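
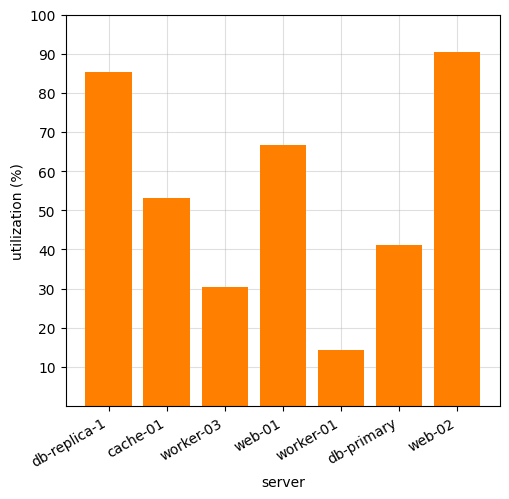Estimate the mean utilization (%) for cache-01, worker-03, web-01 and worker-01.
≈ 40

(50 + 30 + 70 + 10) / 4 ≈ 40.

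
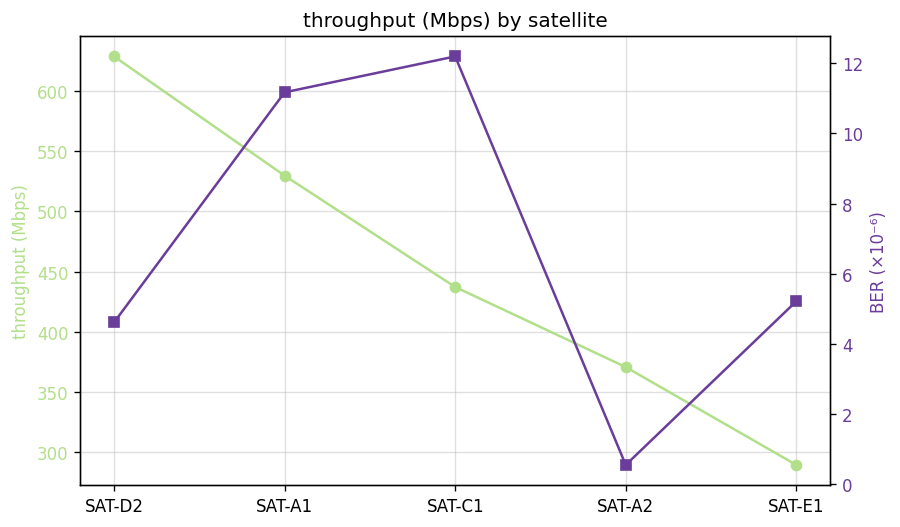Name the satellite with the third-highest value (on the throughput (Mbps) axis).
Top 4 (on the throughput (Mbps) axis): SAT-D2 ≈ 650, SAT-A1 ≈ 550, SAT-C1 ≈ 450, SAT-A2 ≈ 350.

SAT-C1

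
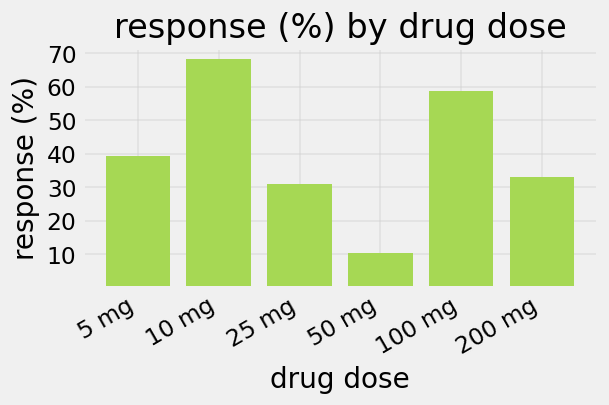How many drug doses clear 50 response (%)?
Above 50: 10 mg, 100 mg.

2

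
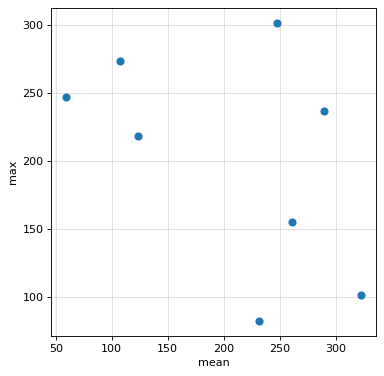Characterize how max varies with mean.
negative, moderate

Points are negatively correlated; moderate (|r| ≈ 0.5).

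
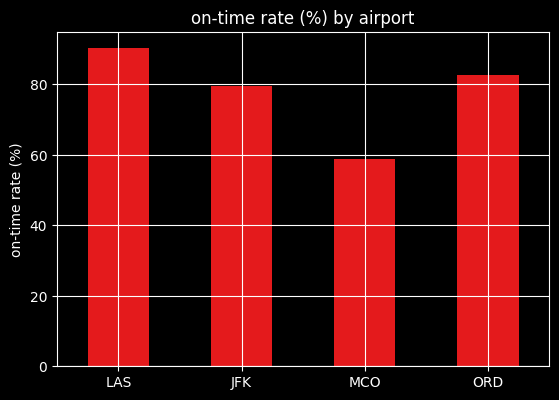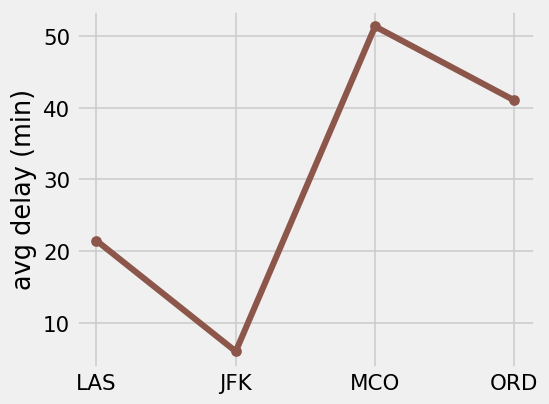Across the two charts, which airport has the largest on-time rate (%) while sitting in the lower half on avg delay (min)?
Chart 2 median avg delay (min) ≈ 30; below-median airports: LAS, JFK. Among those, LAS has the highest on-time rate (%) (≈ 90).

LAS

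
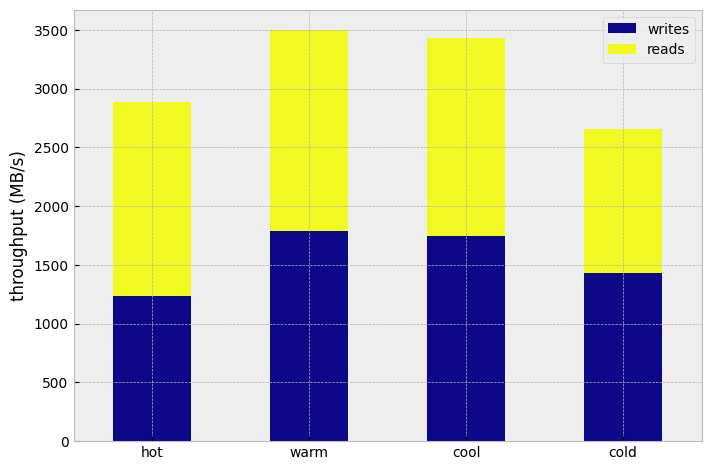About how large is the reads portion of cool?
reads top ≈ 3500, bottom ≈ 1500; segment ≈ 2000.

≈ 2000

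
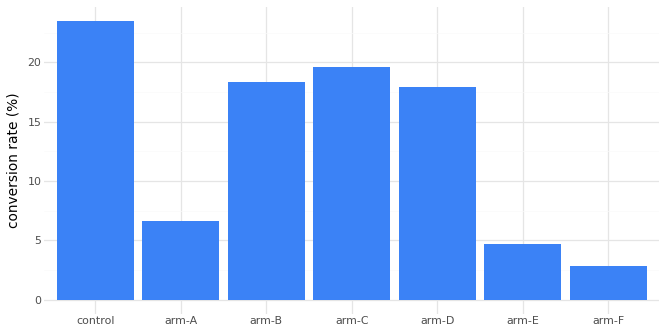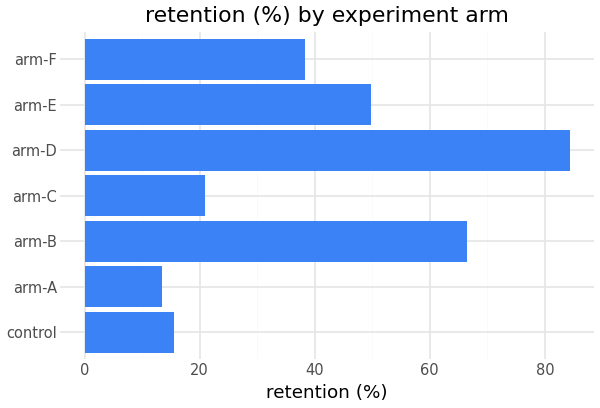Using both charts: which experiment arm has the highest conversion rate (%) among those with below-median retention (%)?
Chart 2 median retention (%) ≈ 40; below-median experiment arms: control, arm-A, arm-C. Among those, control has the highest conversion rate (%) (≈ 25).

control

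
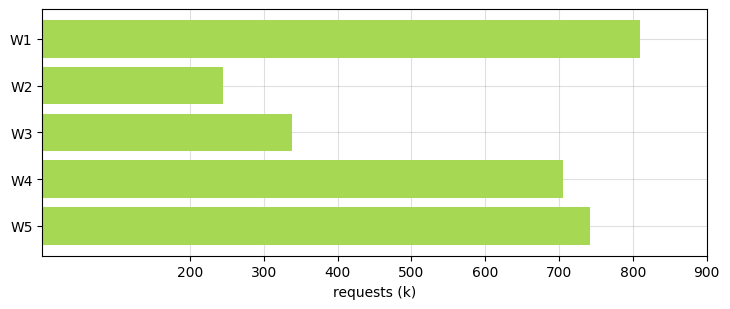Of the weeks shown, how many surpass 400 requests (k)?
3

Above 400: W1, W4, W5.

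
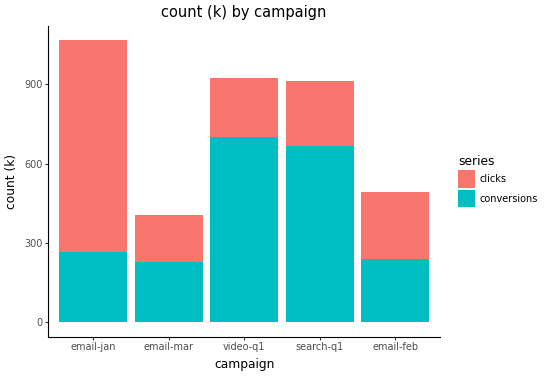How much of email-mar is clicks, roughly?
≈ 200

clicks top ≈ 400, bottom ≈ 200; segment ≈ 200.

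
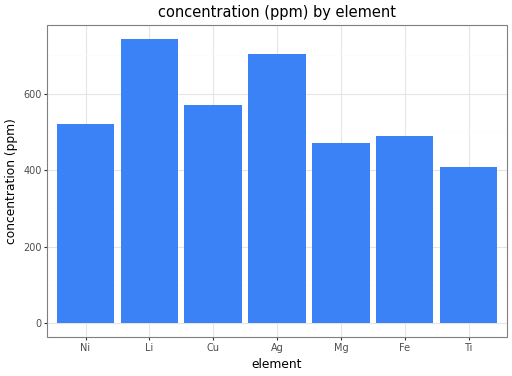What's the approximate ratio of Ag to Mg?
Ag ≈ 700, Mg ≈ 500; 700/500 ≈ 1.4.

≈ 1.4×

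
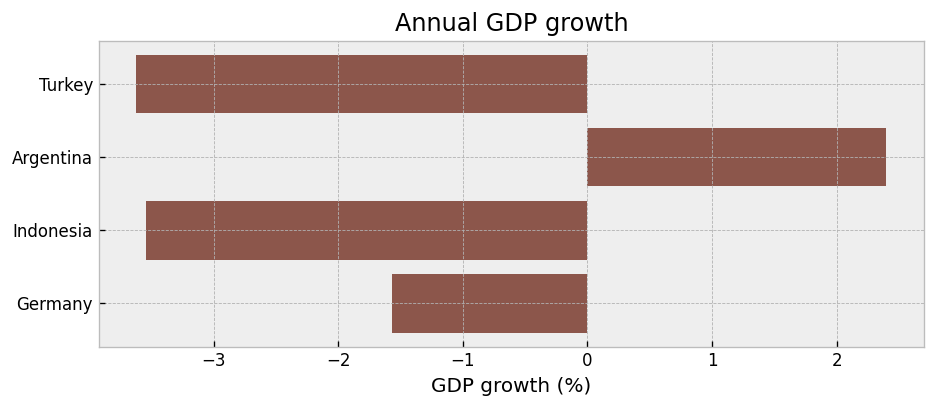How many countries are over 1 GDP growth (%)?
1

Above 1: Argentina.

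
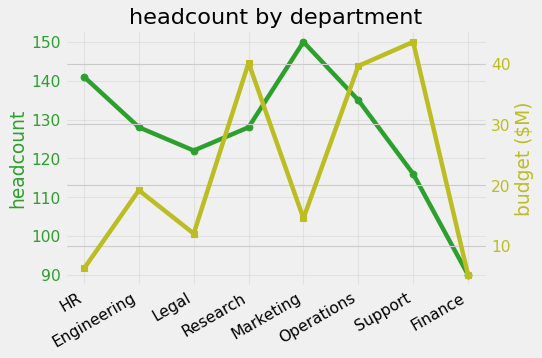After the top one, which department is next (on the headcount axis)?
Top 3 (on the headcount axis): Marketing ≈ 150, HR ≈ 140, Operations ≈ 135.

HR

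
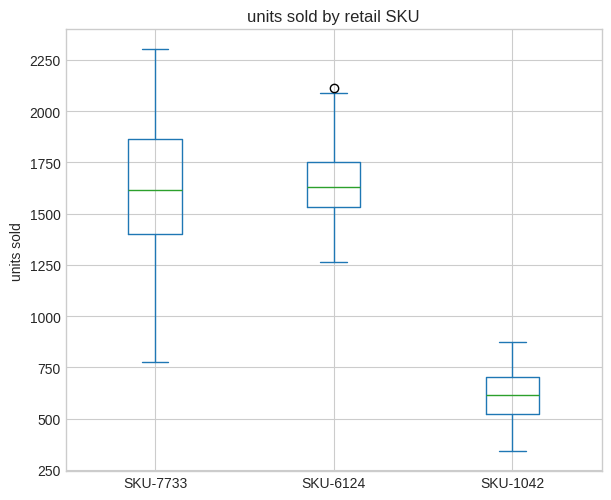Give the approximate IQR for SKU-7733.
≈ 500

Q3 ≈ 1900, Q1 ≈ 1400; IQR ≈ 500.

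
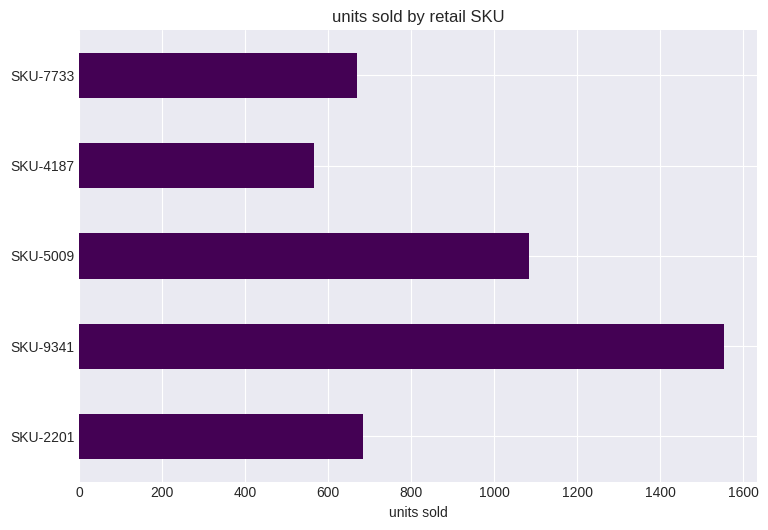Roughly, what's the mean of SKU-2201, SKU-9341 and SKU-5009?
(600 + 1600 + 1000) / 3 ≈ 1067.

≈ 1067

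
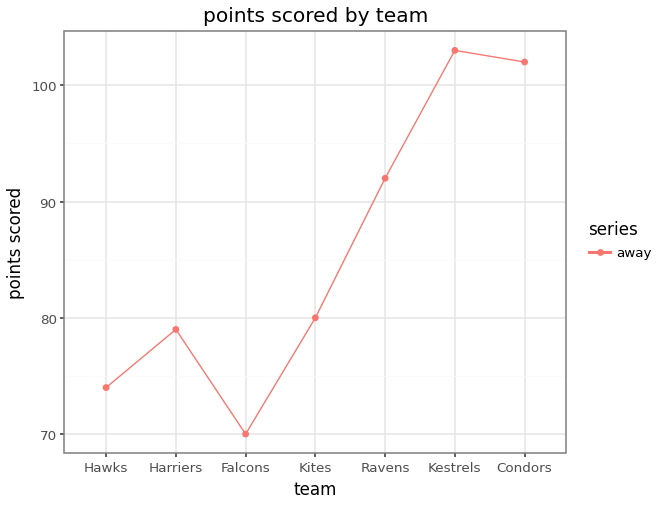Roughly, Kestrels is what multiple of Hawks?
Kestrels ≈ 105, Hawks ≈ 75; 105/75 ≈ 1.4.

≈ 1.4×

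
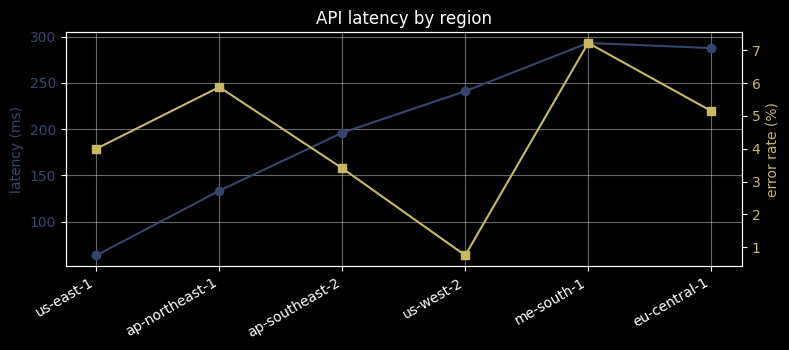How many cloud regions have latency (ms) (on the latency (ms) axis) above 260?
Above 260: me-south-1, eu-central-1.

2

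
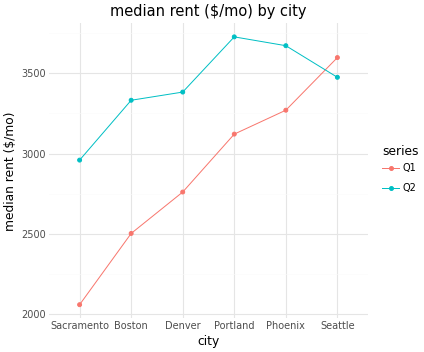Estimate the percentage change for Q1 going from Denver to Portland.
Denver ≈ 2800, Portland ≈ 3200; (3200 − 2800) / 2800 ≈ +14.3%.

≈ +14.3%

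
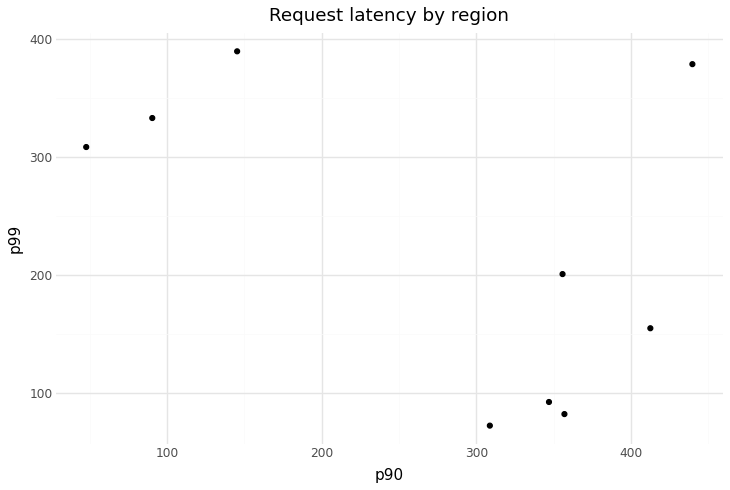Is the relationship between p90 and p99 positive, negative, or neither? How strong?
Points are negatively correlated; moderate (|r| ≈ 0.5).

negative, moderate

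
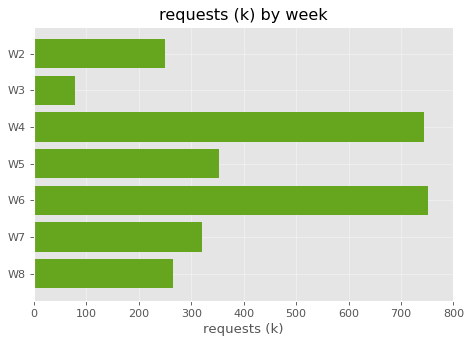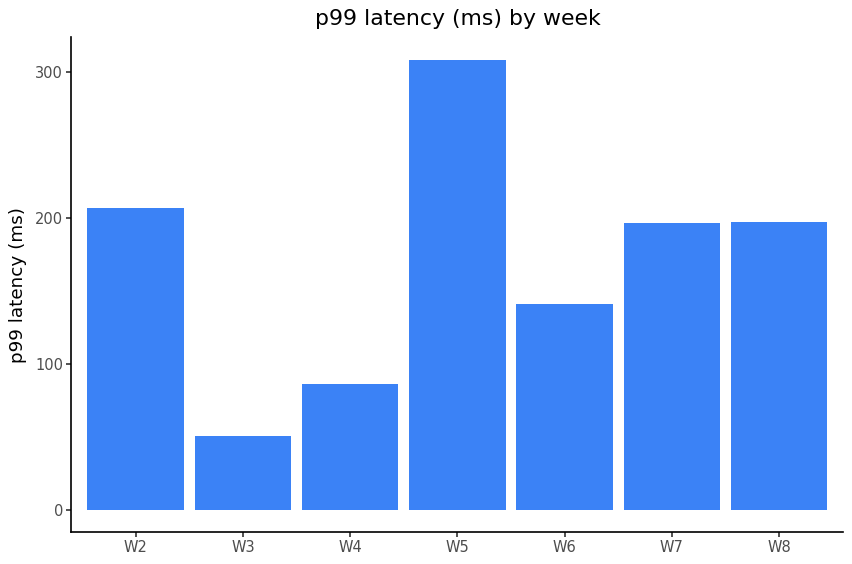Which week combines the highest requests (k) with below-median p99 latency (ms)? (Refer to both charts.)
W6

Chart 2 median p99 latency (ms) ≈ 200; below-median weeks: W3, W4, W6. Among those, W6 has the highest requests (k) (≈ 800).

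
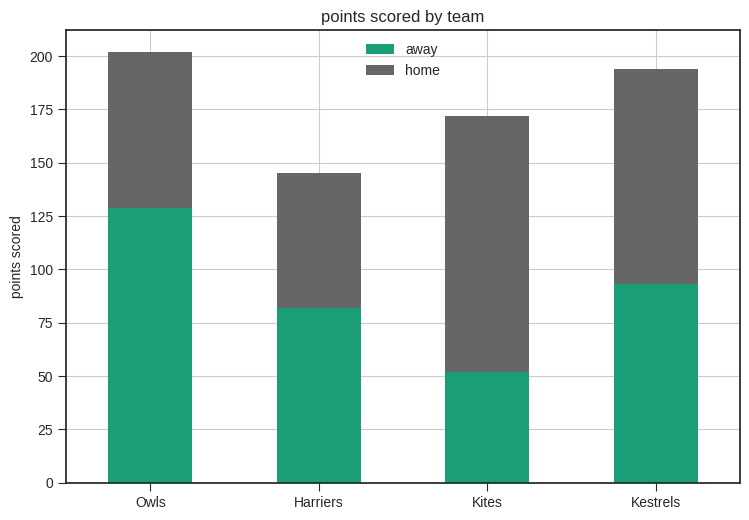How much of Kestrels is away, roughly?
away top ≈ 100, bottom ≈ 0; segment ≈ 100.

≈ 100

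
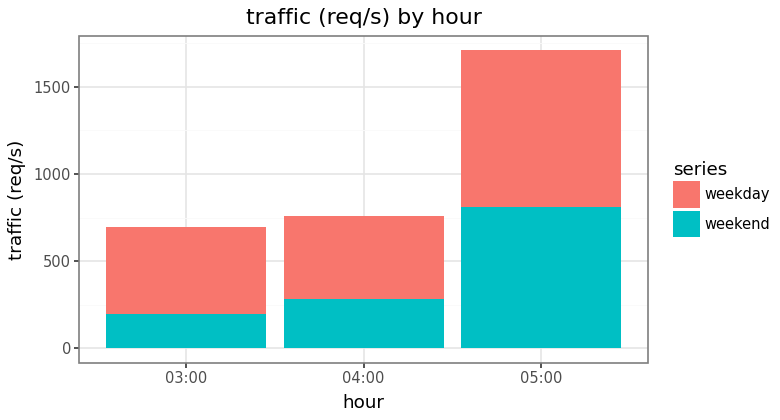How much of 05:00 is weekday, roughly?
weekday top ≈ 1800, bottom ≈ 800; segment ≈ 1000.

≈ 1000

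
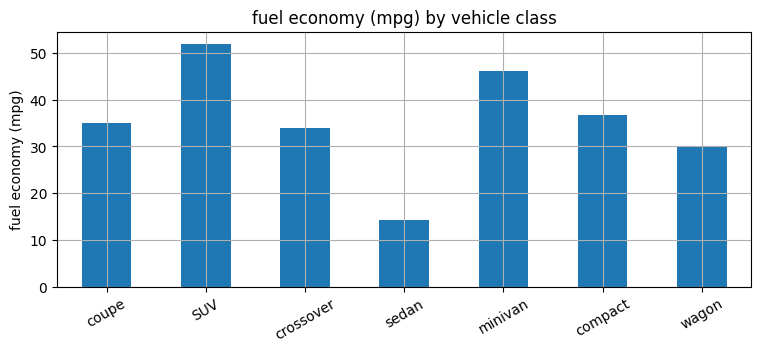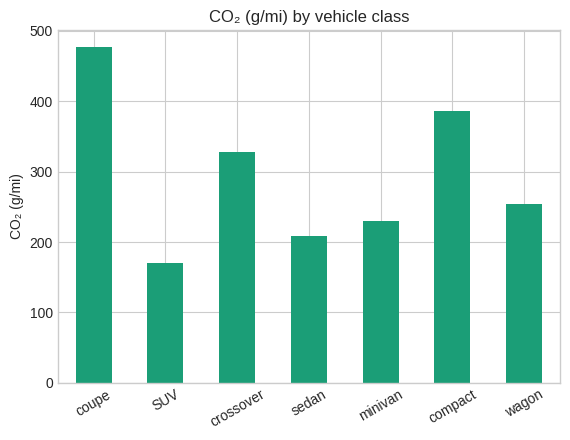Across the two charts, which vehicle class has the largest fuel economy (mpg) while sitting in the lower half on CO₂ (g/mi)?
Chart 2 median CO₂ (g/mi) ≈ 250; below-median vehicle classes: SUV, sedan, minivan. Among those, SUV has the highest fuel economy (mpg) (≈ 50).

SUV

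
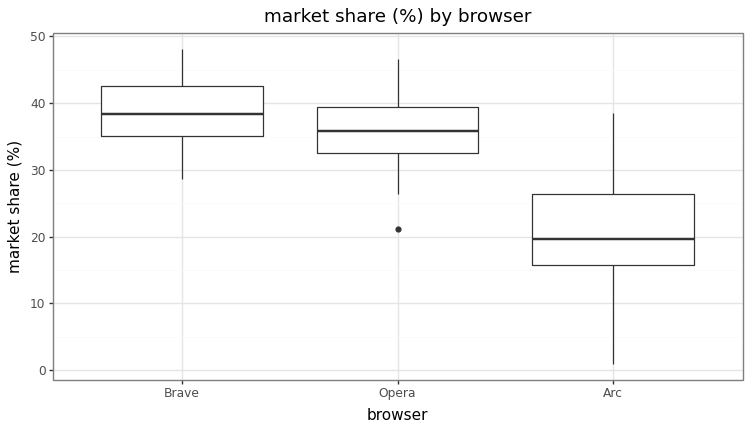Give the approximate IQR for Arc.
≈ 10

Q3 ≈ 26, Q1 ≈ 16; IQR ≈ 10.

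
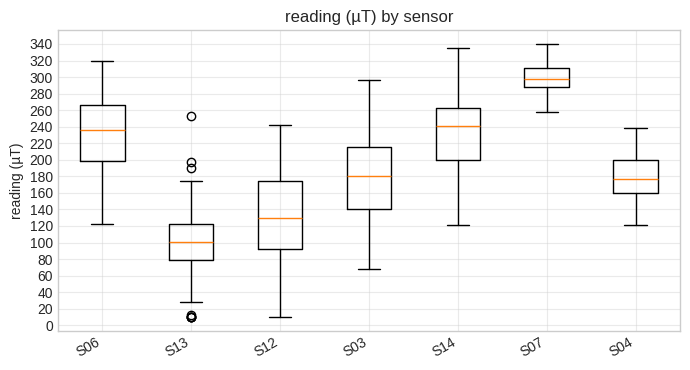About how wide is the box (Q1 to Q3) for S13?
Q3 ≈ 120, Q1 ≈ 80; IQR ≈ 40.

≈ 40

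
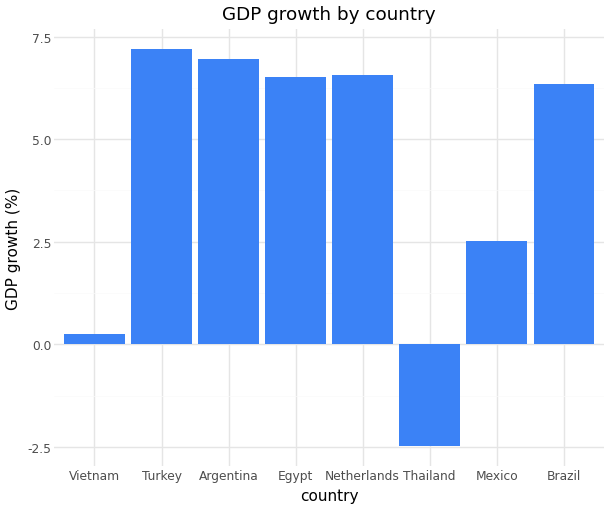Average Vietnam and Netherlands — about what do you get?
(0 + 7) / 2 ≈ 4.

≈ 4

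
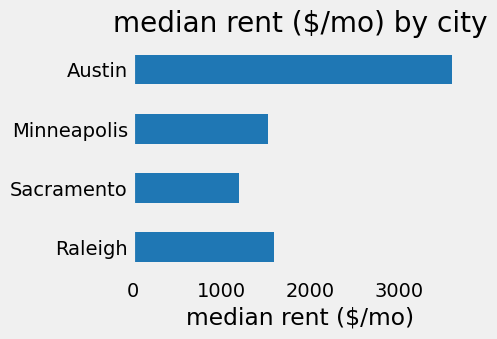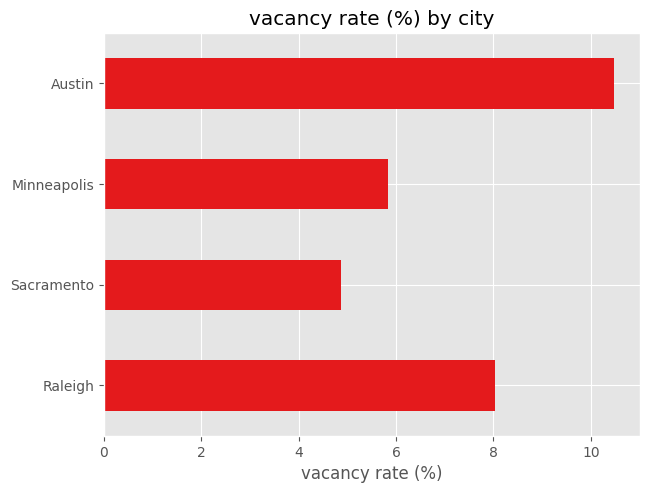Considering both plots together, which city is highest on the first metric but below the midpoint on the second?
Chart 2 median vacancy rate (%) ≈ 7; below-median cities: Sacramento, Minneapolis. Among those, Minneapolis has the highest median rent ($/mo) (≈ 1500).

Minneapolis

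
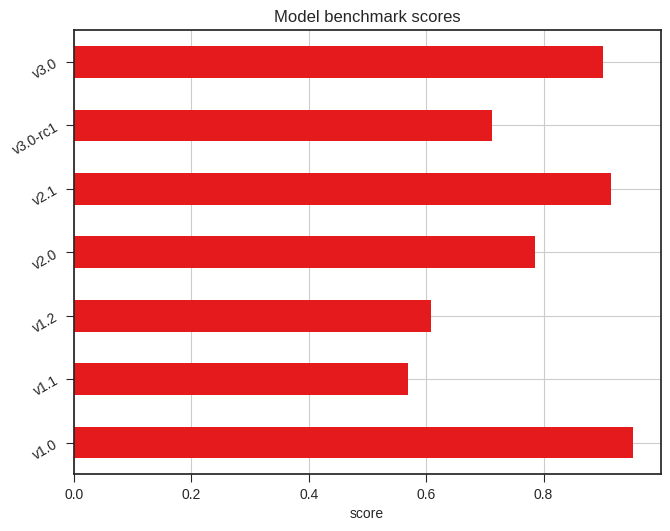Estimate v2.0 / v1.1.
≈ 1.33×

v2.0 ≈ 0.8, v1.1 ≈ 0.6; 0.8/0.6 ≈ 1.33.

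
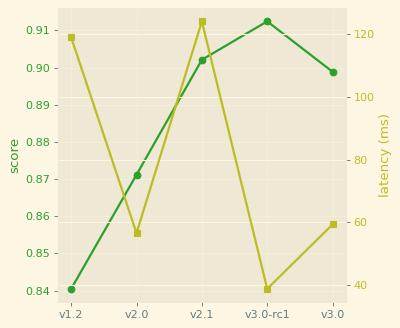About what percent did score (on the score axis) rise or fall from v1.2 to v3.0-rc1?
≈ +8.3%

v1.2 ≈ 0.84, v3.0-rc1 ≈ 0.91; (0.91 − 0.84) / 0.84 ≈ +8.3%.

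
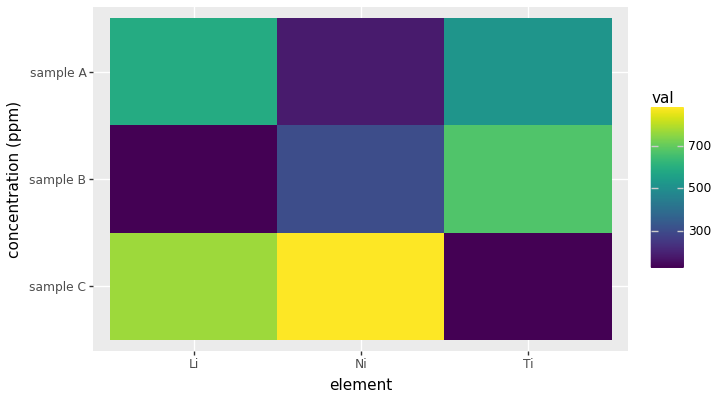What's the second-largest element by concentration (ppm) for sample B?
Ni

Top 3 for sample B: Ti ≈ 700, Ni ≈ 300, Li ≈ 100.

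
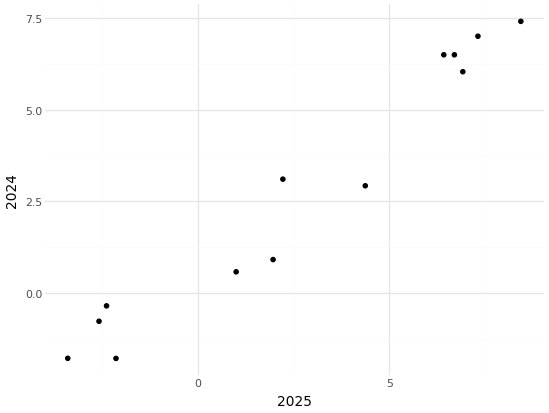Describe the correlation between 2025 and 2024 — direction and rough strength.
Points are positively correlated; strong (|r| ≈ 1.0).

positive, strong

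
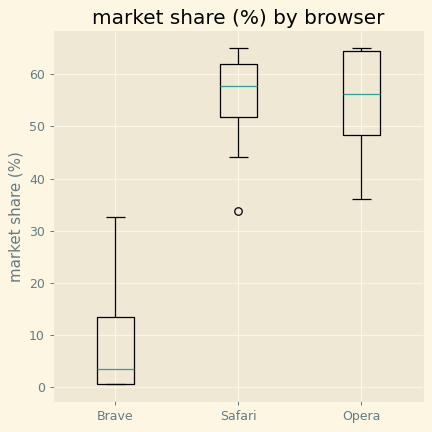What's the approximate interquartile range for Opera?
≈ 15

Q3 ≈ 65, Q1 ≈ 50; IQR ≈ 15.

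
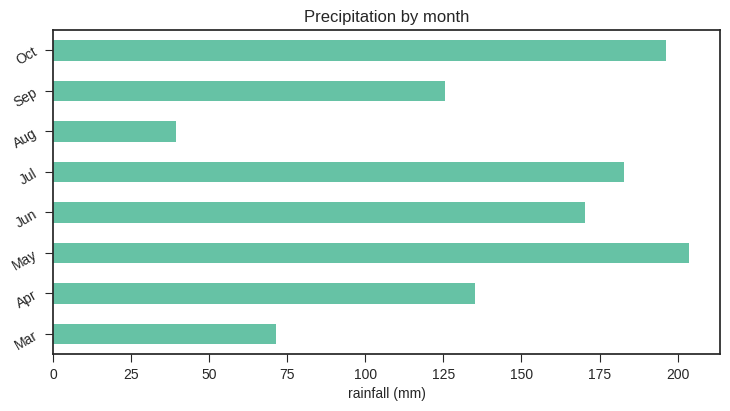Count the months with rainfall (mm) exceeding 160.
4

Above 160: May, Jun, Jul, Oct.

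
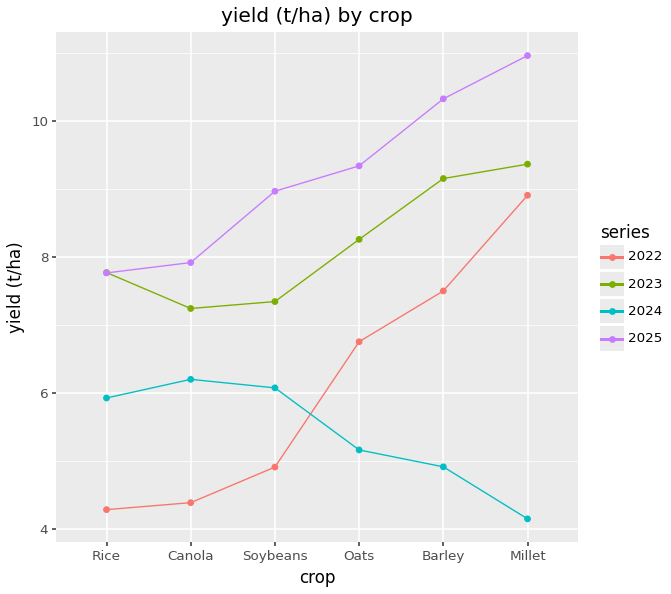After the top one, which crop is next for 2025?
Top 3 for 2025: Millet ≈ 11, Barley ≈ 10, Oats ≈ 9.

Barley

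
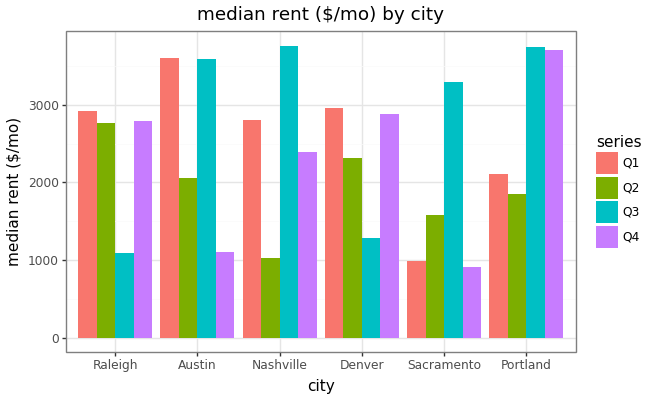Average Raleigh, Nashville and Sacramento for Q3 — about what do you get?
(1000 + 4000 + 3500) / 3 ≈ 2833.

≈ 2833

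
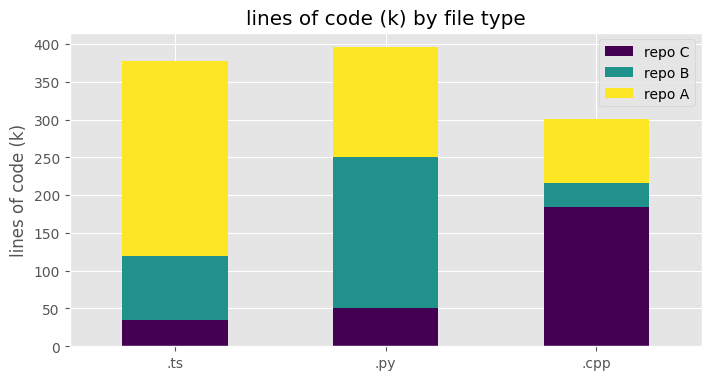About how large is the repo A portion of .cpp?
repo A top ≈ 300, bottom ≈ 200; segment ≈ 100.

≈ 100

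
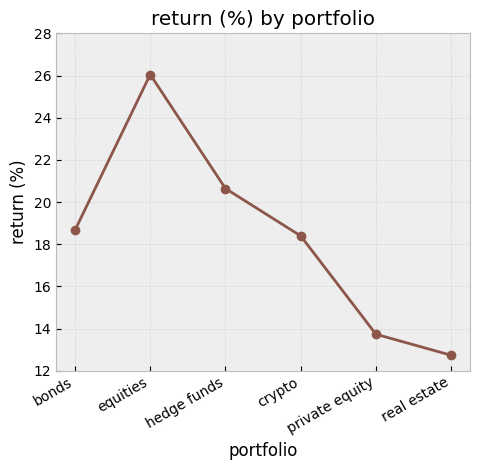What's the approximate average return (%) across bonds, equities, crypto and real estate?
(18 + 26 + 18 + 12) / 4 ≈ 18.

≈ 18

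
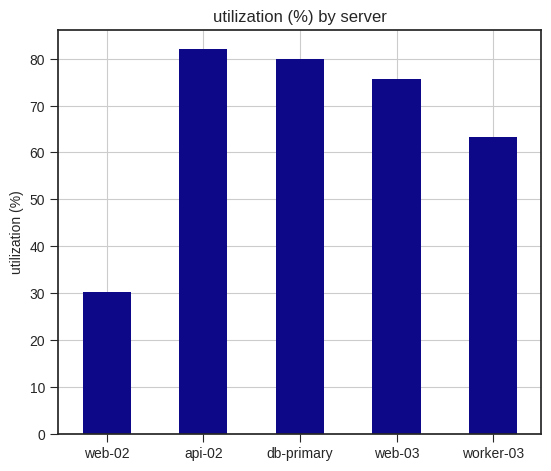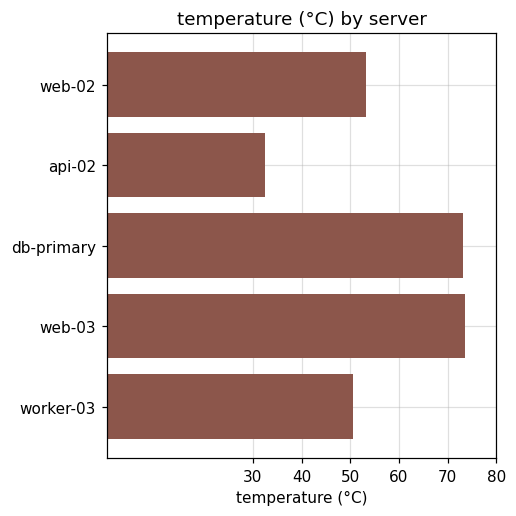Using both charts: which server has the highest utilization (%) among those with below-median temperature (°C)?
api-02

Chart 2 median temperature (°C) ≈ 50; below-median servers: api-02, worker-03. Among those, api-02 has the highest utilization (%) (≈ 80).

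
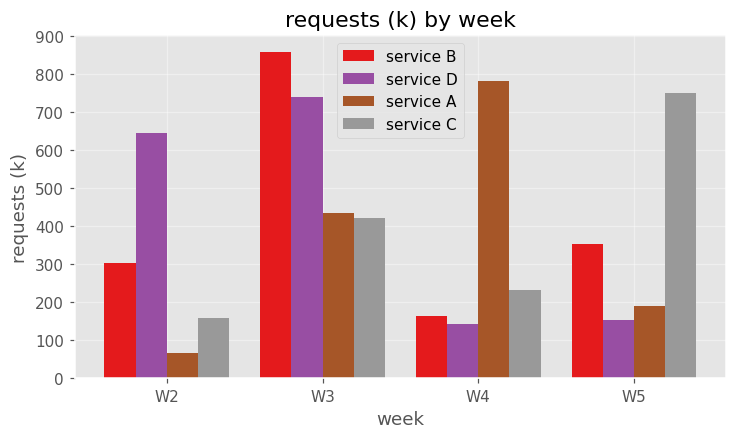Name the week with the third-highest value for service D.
Top 4 for service D: W3 ≈ 700, W2 ≈ 600, W5 ≈ 200, W4 ≈ 100.

W5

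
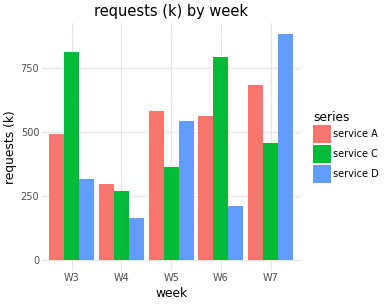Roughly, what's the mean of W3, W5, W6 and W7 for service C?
(800 + 400 + 800 + 500) / 4 ≈ 625.

≈ 625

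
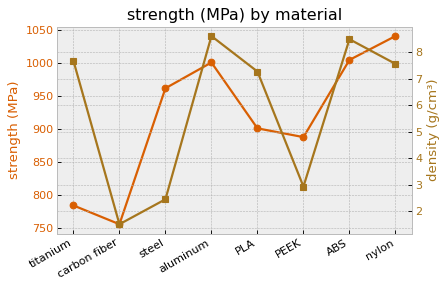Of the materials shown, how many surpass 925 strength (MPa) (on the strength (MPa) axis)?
Above 925: steel, aluminum, ABS, nylon.

4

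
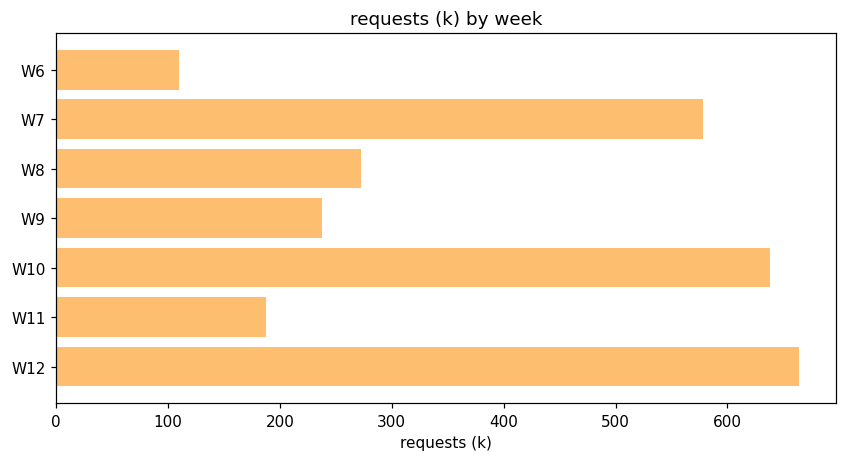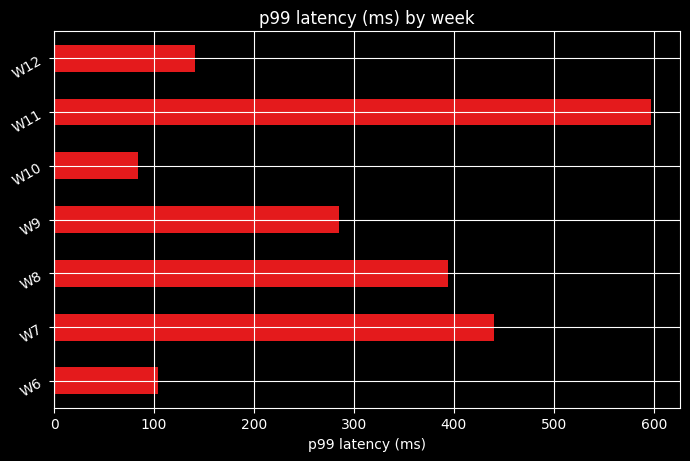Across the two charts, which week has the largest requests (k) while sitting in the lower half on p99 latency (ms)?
W12

Chart 2 median p99 latency (ms) ≈ 300; below-median weeks: W6, W10, W12. Among those, W12 has the highest requests (k) (≈ 700).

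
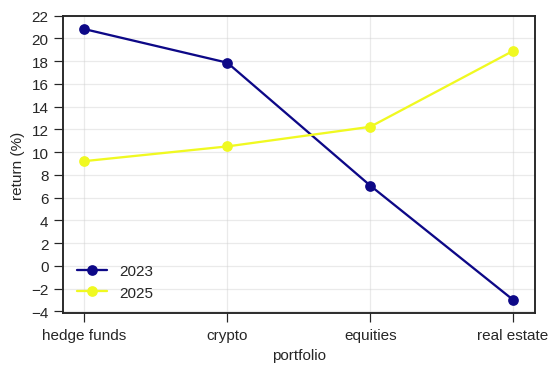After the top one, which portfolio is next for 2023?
Top 3 for 2023: hedge funds ≈ 20, crypto ≈ 18, equities ≈ 8.

crypto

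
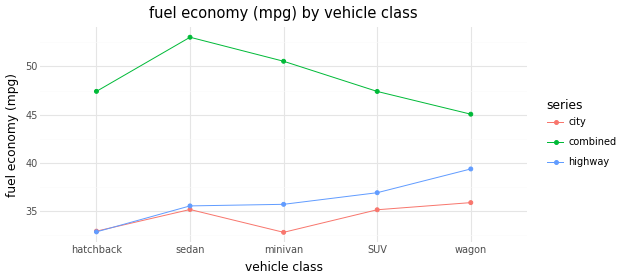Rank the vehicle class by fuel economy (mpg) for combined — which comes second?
Top 3 for combined: sedan ≈ 54, minivan ≈ 50, hatchback ≈ 48.

minivan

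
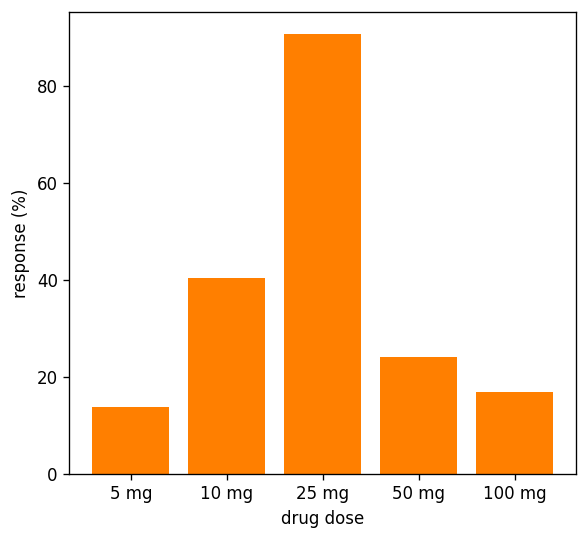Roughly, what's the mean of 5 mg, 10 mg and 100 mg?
≈ 23

(10 + 40 + 20) / 3 ≈ 23.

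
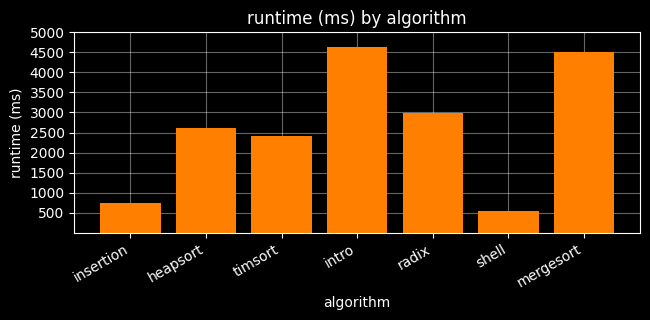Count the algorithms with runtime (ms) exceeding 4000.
2

Above 4000: intro, mergesort.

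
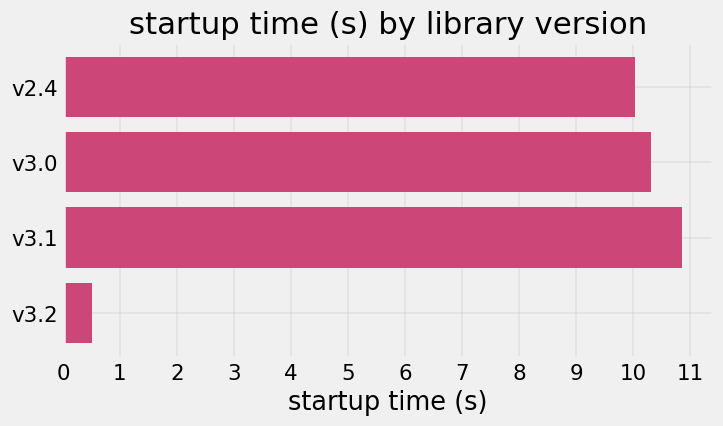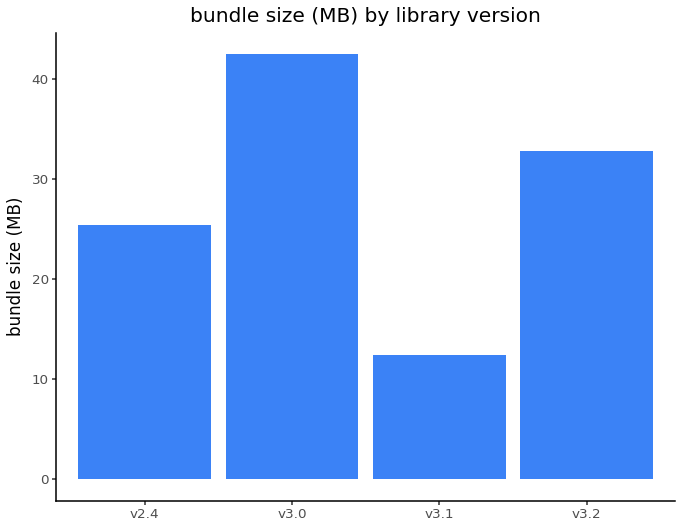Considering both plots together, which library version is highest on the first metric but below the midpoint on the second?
v3.1

Chart 2 median bundle size (MB) ≈ 30; below-median library versions: v2.4, v3.1. Among those, v3.1 has the highest startup time (s) (≈ 11).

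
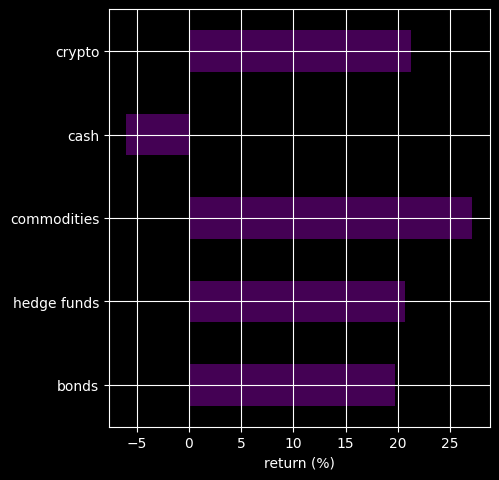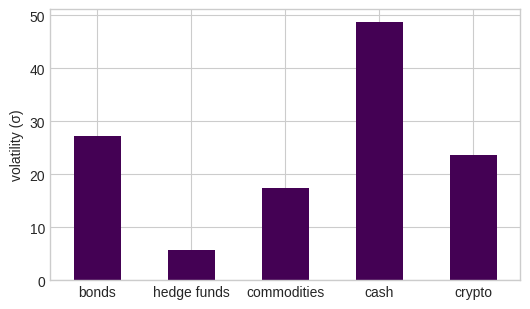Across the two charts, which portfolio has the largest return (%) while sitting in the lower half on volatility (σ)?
Chart 2 median volatility (σ) ≈ 25; below-median portfolios: hedge funds, commodities. Among those, commodities has the highest return (%) (≈ 25).

commodities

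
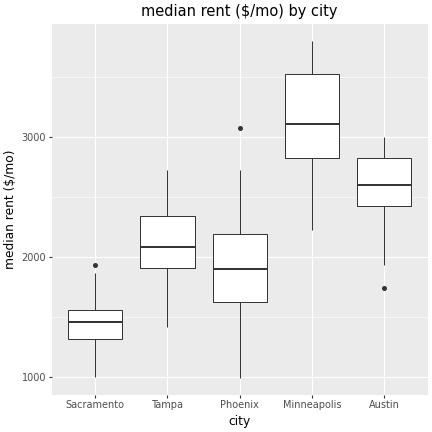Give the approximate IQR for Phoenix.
≈ 600

Q3 ≈ 2200, Q1 ≈ 1600; IQR ≈ 600.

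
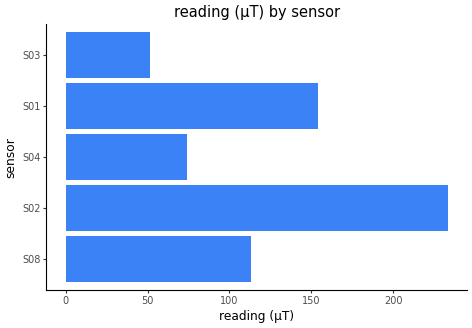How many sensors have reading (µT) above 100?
Above 100: S08, S02, S01.

3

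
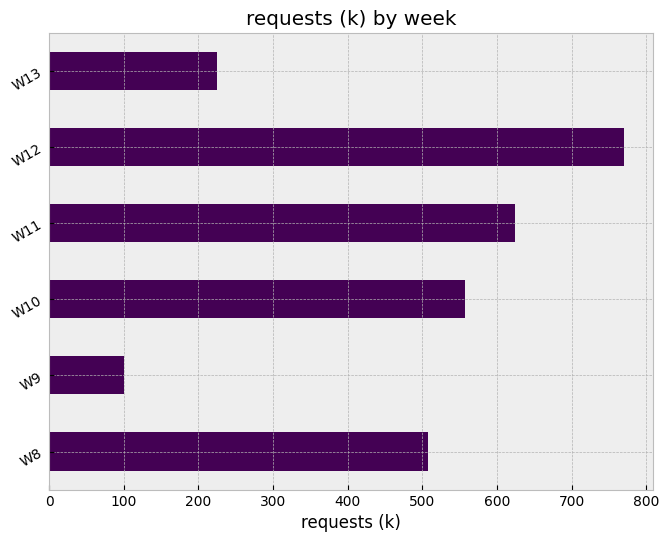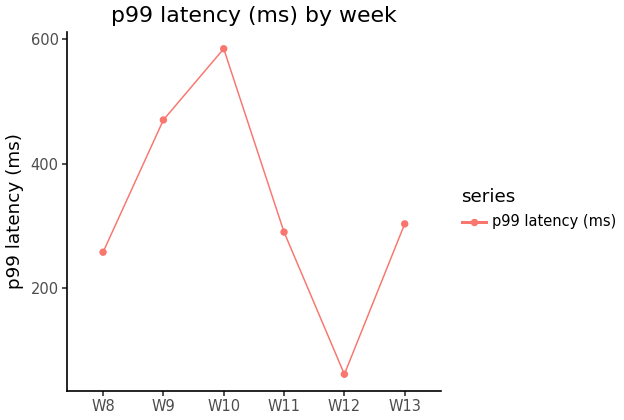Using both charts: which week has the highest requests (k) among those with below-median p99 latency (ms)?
Chart 2 median p99 latency (ms) ≈ 300; below-median weeks: W8, W11, W12. Among those, W12 has the highest requests (k) (≈ 800).

W12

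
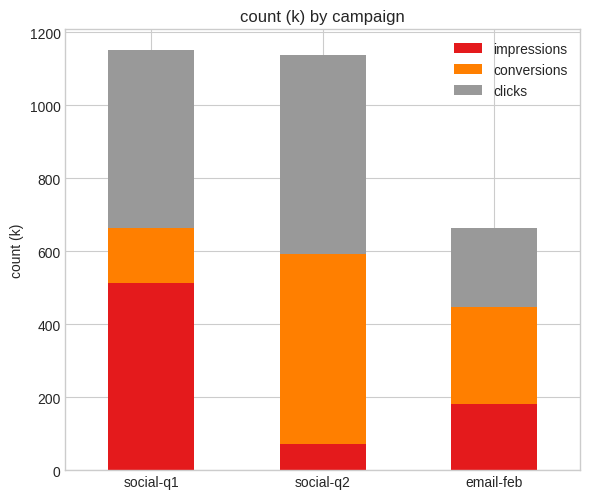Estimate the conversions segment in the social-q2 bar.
≈ 500

conversions top ≈ 600, bottom ≈ 100; segment ≈ 500.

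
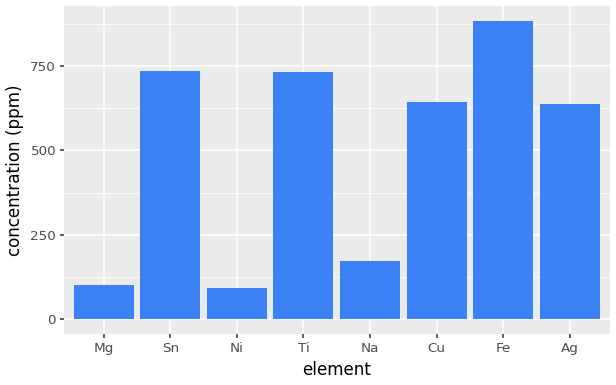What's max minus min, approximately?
≈ 800

Max Fe ≈ 900, min Ni ≈ 100; range ≈ 800.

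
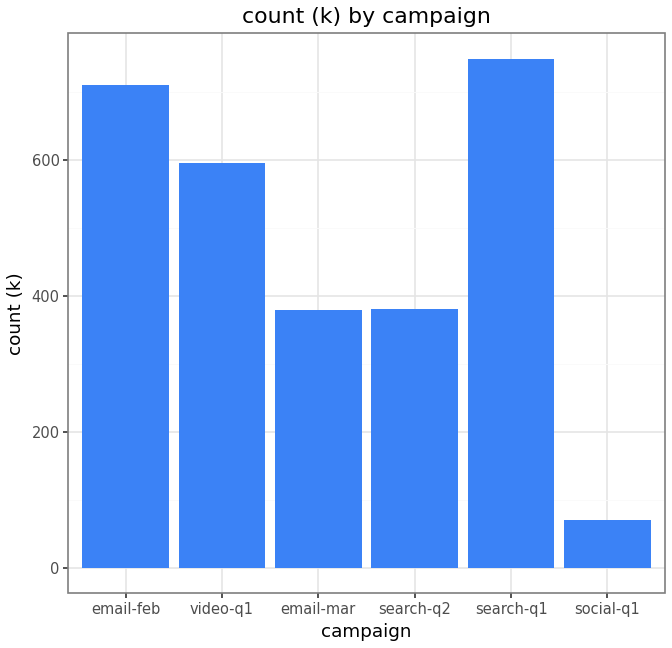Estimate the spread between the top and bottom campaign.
≈ 600

Max search-q1 ≈ 700, min social-q1 ≈ 100; range ≈ 600.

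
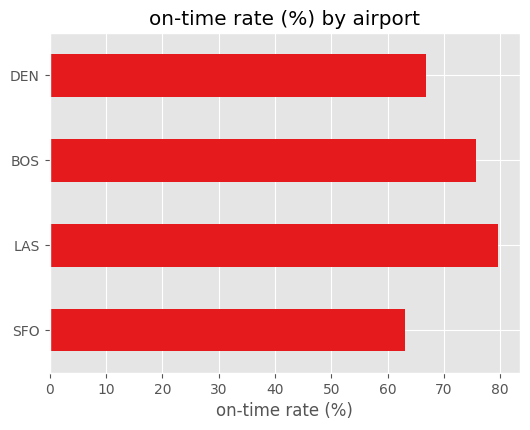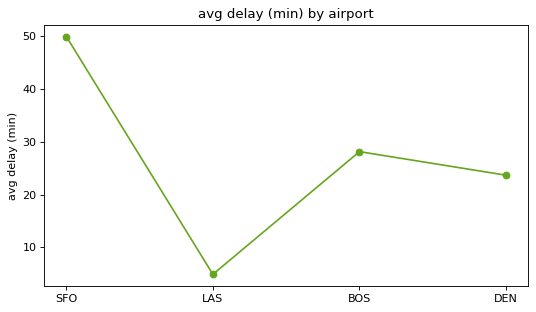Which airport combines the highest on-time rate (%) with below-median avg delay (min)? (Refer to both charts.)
LAS

Chart 2 median avg delay (min) ≈ 25; below-median airports: LAS, DEN. Among those, LAS has the highest on-time rate (%) (≈ 80).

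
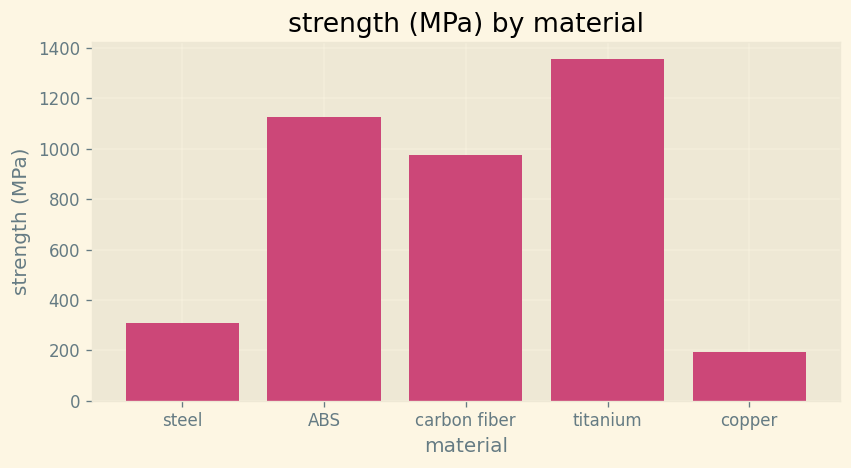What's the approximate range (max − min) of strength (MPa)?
≈ 1200

Max titanium ≈ 1400, min copper ≈ 200; range ≈ 1200.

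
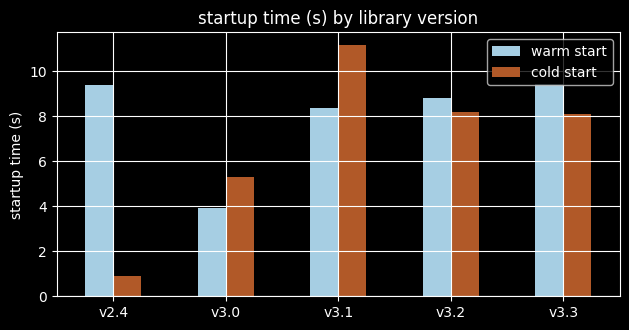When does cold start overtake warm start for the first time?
v3.0

v2.4: cold start ≈ 1 vs warm start ≈ 9 (not yet); v3.0: cold start ≈ 5 vs warm start ≈ 4 (first crossover).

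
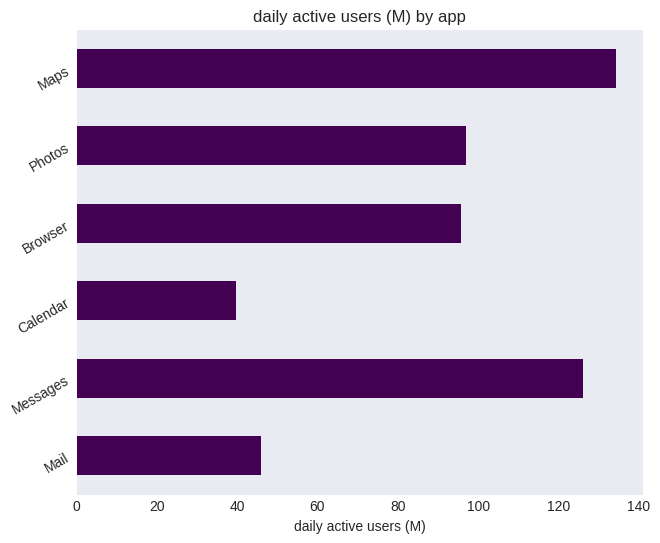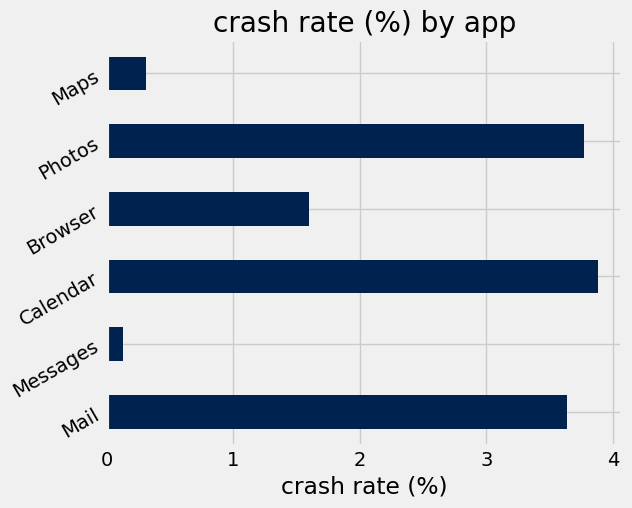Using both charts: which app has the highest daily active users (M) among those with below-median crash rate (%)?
Chart 2 median crash rate (%) ≈ 2.5; below-median apps: Messages, Browser, Maps. Among those, Maps has the highest daily active users (M) (≈ 140).

Maps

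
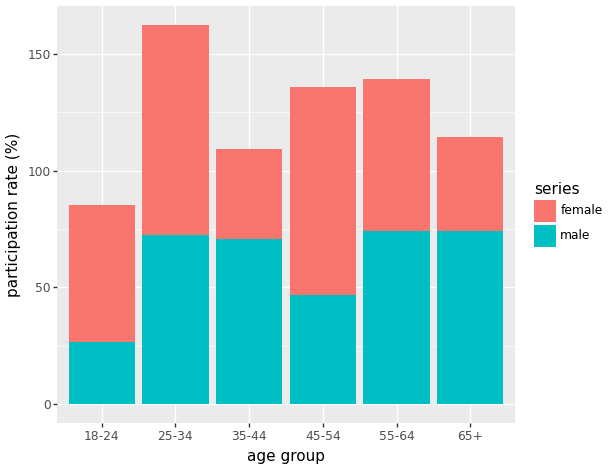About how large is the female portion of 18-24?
≈ 60

female top ≈ 80, bottom ≈ 20; segment ≈ 60.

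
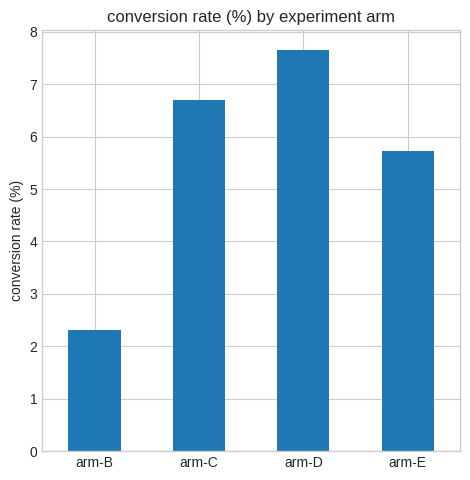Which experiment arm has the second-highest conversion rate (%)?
Top 3: arm-D ≈ 8, arm-C ≈ 7, arm-E ≈ 6.

arm-C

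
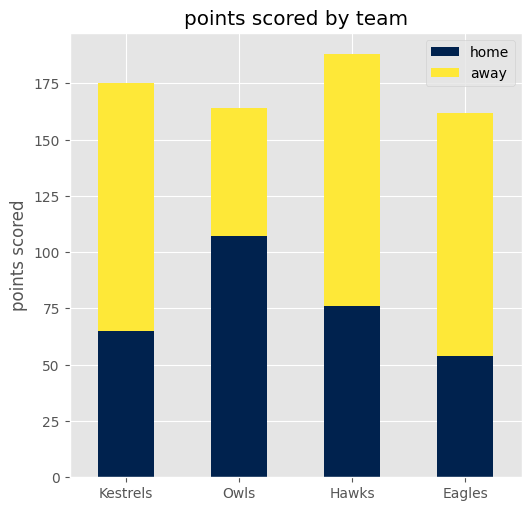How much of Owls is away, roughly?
≈ 60

away top ≈ 160, bottom ≈ 100; segment ≈ 60.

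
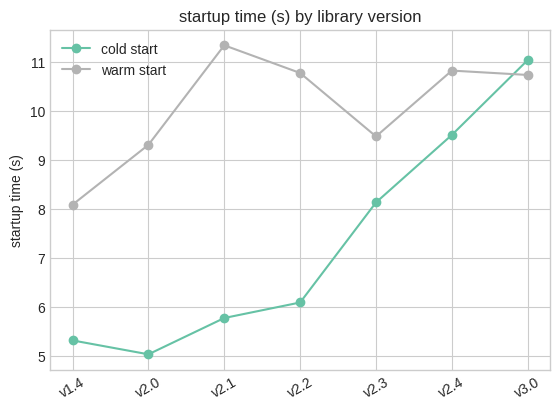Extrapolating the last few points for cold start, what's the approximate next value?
Last three: 8, 10, 11 → slope ≈ 1.5/step → next ≈ 12.5.

≈ 12.5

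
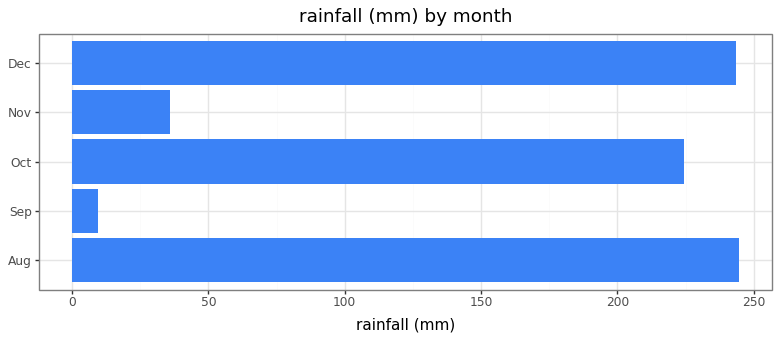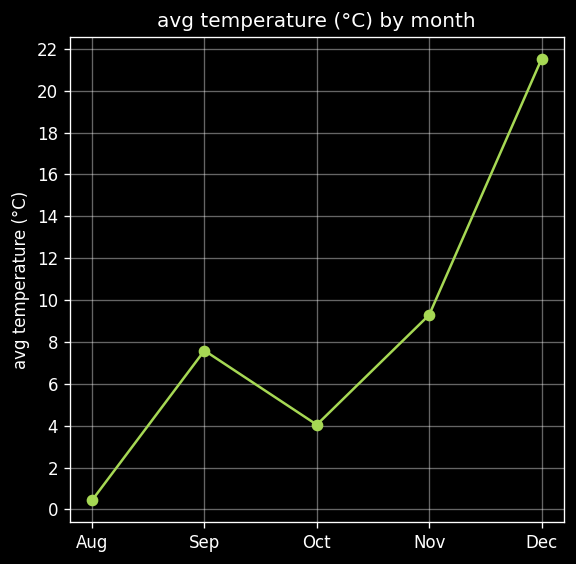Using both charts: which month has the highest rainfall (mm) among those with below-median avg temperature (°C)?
Chart 2 median avg temperature (°C) ≈ 8; below-median months: Aug, Oct. Among those, Aug has the highest rainfall (mm) (≈ 250).

Aug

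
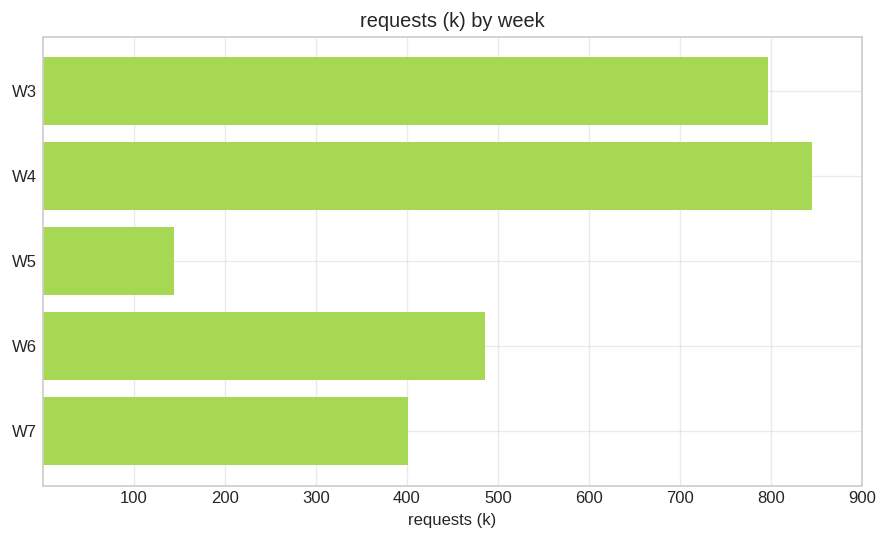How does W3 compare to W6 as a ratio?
W3 ≈ 800, W6 ≈ 500; 800/500 ≈ 1.6.

≈ 1.6×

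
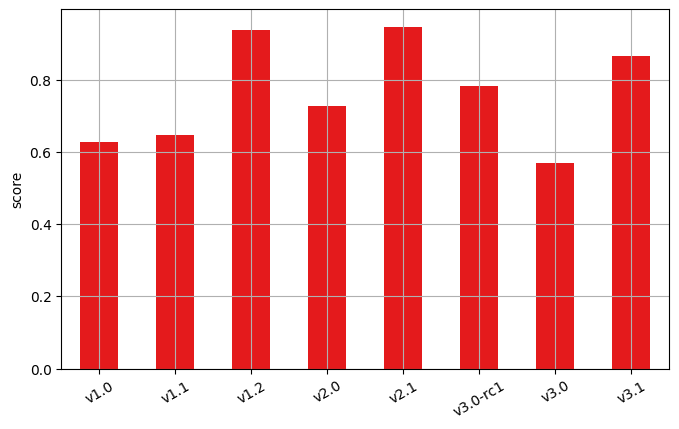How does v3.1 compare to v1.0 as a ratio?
v3.1 ≈ 0.9, v1.0 ≈ 0.6; 0.9/0.6 ≈ 1.5.

≈ 1.5×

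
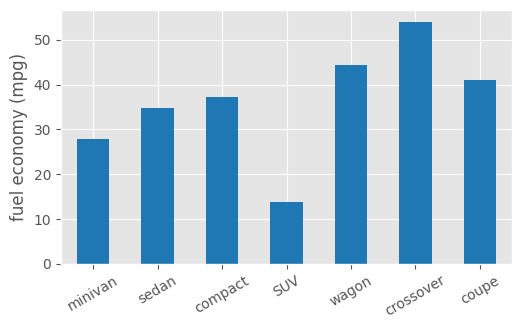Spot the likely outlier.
SUV ≈ 15; the rest sit between ≈ 30 and ≈ 55.

SUV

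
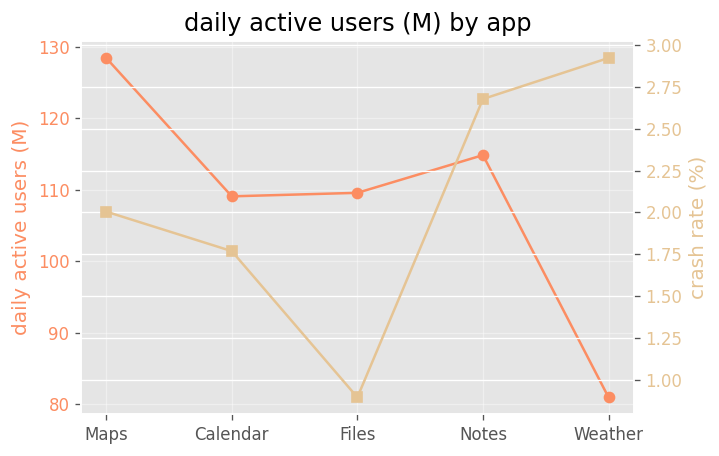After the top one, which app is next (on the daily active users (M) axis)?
Top 3 (on the daily active users (M) axis): Maps ≈ 130, Notes ≈ 115, Files ≈ 110.

Notes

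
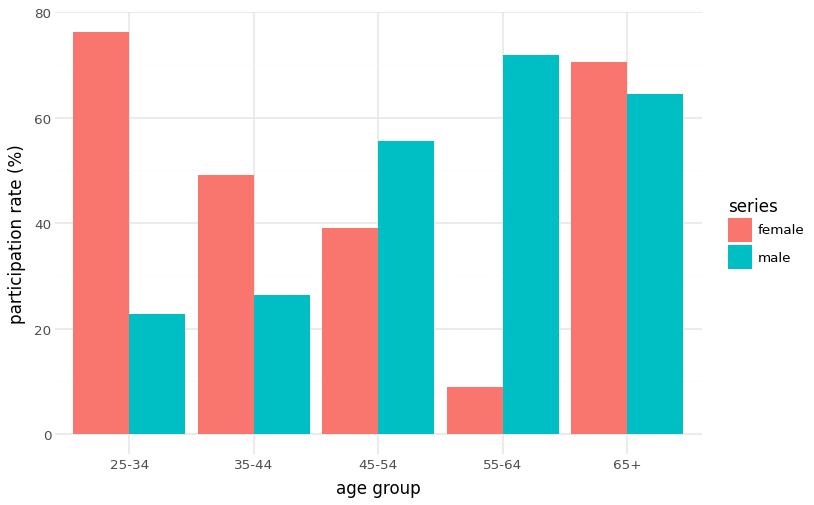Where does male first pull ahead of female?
35-44: male ≈ 30 vs female ≈ 50 (not yet); 45-54: male ≈ 60 vs female ≈ 40 (first crossover).

45-54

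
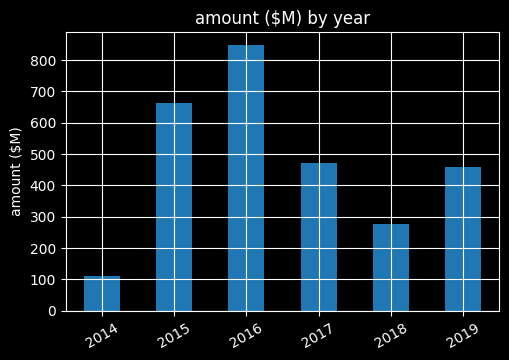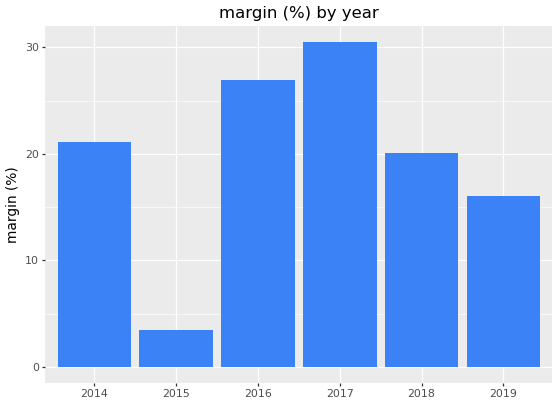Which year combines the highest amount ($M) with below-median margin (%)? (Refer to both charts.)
2015

Chart 2 median margin (%) ≈ 20; below-median years: 2015, 2018, 2019. Among those, 2015 has the highest amount ($M) (≈ 700).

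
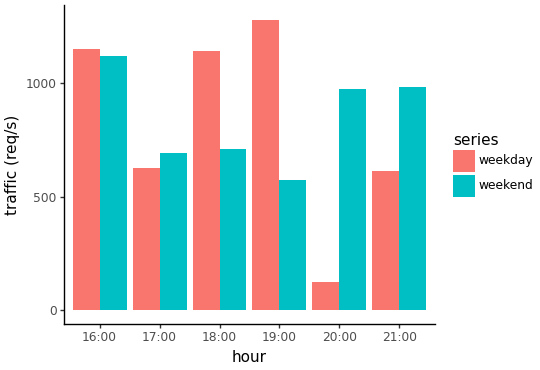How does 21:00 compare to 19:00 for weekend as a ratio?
≈ 1.67×

21:00 ≈ 1000, 19:00 ≈ 600; 1000/600 ≈ 1.67.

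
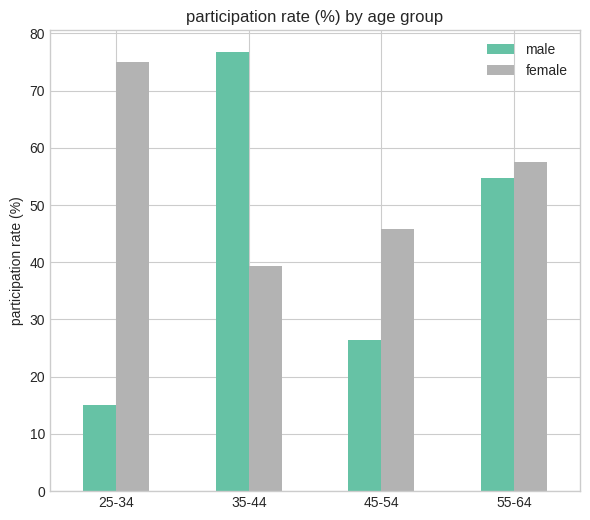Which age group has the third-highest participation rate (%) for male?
Top 4 for male: 35-44 ≈ 80, 55-64 ≈ 50, 45-54 ≈ 30, 25-34 ≈ 20.

45-54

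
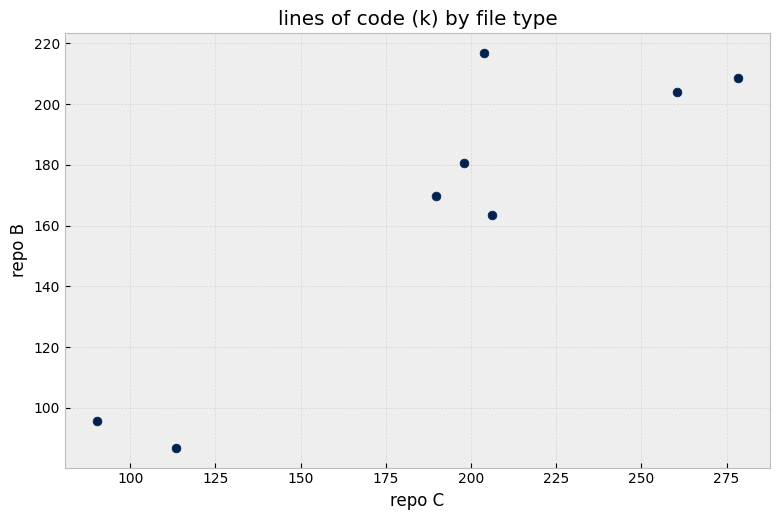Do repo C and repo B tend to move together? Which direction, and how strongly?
Points are positively correlated; strong (|r| ≈ 0.9).

positive, strong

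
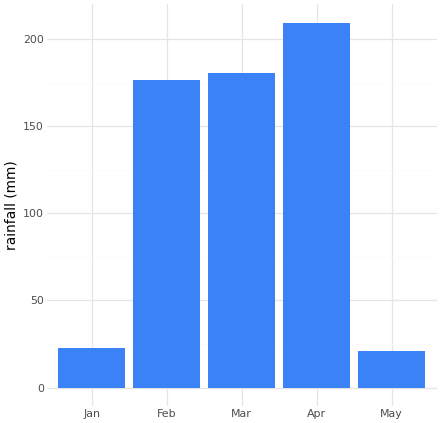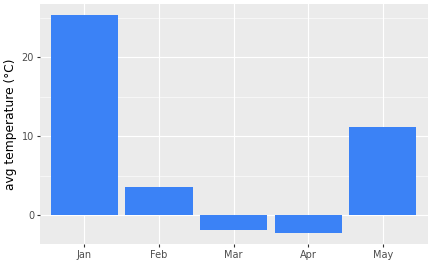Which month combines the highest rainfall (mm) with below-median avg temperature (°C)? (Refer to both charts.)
Chart 2 median avg temperature (°C) ≈ 5; below-median months: Mar, Apr. Among those, Apr has the highest rainfall (mm) (≈ 200).

Apr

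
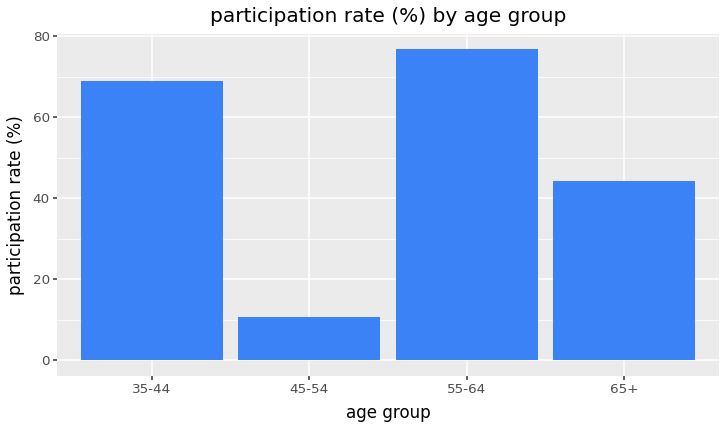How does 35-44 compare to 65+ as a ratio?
35-44 ≈ 70, 65+ ≈ 40; 70/40 ≈ 1.75.

≈ 1.75×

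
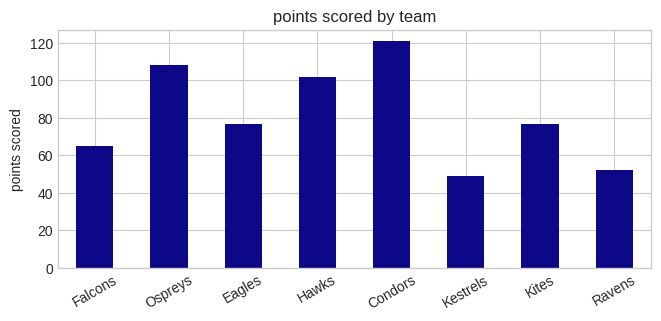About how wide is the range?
≈ 80

Max Condors ≈ 120, min Kestrels ≈ 40; range ≈ 80.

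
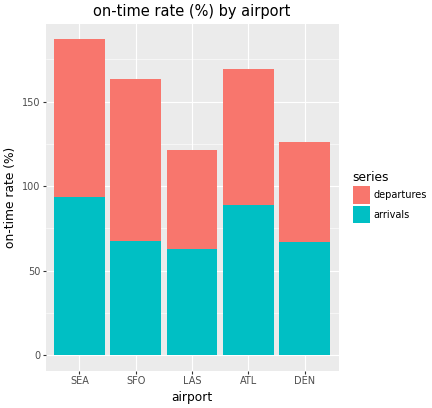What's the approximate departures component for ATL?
departures top ≈ 160, bottom ≈ 80; segment ≈ 80.

≈ 80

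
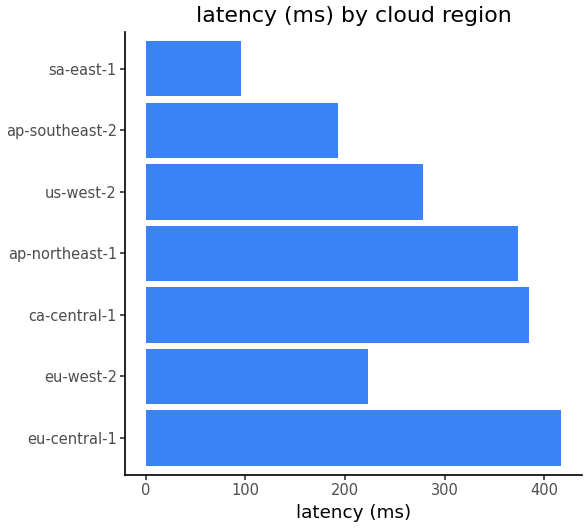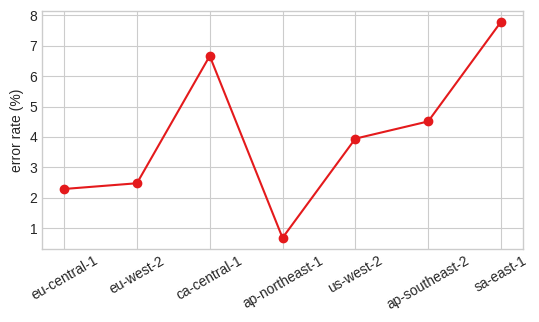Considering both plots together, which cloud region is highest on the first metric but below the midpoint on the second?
Chart 2 median error rate (%) ≈ 4; below-median cloud regions: eu-central-1, eu-west-2, ap-northeast-1. Among those, eu-central-1 has the highest latency (ms) (≈ 400).

eu-central-1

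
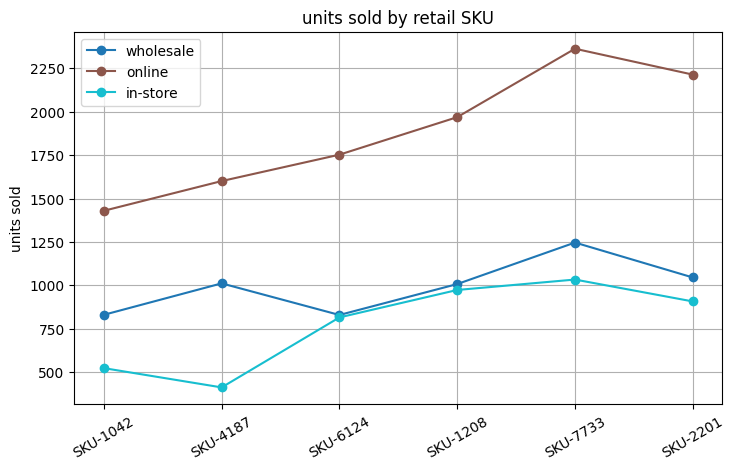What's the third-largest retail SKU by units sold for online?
Top 4 for online: SKU-7733 ≈ 2400, SKU-2201 ≈ 2200, SKU-1208 ≈ 2000, SKU-6124 ≈ 1800.

SKU-1208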